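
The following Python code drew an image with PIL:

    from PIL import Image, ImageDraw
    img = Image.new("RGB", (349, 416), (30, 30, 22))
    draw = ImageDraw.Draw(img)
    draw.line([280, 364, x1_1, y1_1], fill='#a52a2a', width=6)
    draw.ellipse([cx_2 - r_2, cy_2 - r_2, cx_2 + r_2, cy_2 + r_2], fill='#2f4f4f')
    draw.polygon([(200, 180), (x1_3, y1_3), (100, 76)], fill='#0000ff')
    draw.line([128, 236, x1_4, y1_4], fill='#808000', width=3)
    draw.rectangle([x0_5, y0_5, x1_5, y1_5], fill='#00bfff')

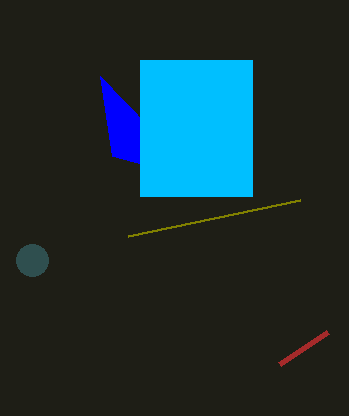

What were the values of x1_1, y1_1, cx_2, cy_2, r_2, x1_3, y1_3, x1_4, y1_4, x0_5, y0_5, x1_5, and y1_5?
x1_1 = 328, y1_1 = 332, cx_2 = 32, cy_2 = 260, r_2 = 16, x1_3 = 112, y1_3 = 156, x1_4 = 300, y1_4 = 200, x0_5 = 140, y0_5 = 60, x1_5 = 252, y1_5 = 196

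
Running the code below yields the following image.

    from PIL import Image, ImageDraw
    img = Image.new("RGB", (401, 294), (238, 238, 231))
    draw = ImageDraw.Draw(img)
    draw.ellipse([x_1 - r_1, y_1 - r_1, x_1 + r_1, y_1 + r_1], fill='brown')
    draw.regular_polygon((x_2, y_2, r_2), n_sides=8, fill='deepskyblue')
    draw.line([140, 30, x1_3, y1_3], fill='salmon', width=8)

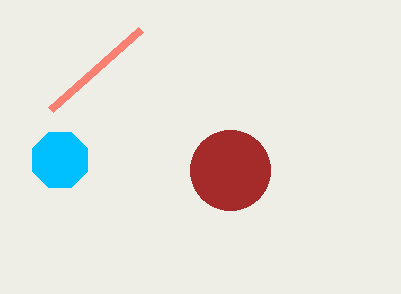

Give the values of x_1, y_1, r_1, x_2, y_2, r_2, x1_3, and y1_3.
x_1 = 230; y_1 = 170; r_1 = 40; x_2 = 60; y_2 = 160; r_2 = 30; x1_3 = 50; y1_3 = 110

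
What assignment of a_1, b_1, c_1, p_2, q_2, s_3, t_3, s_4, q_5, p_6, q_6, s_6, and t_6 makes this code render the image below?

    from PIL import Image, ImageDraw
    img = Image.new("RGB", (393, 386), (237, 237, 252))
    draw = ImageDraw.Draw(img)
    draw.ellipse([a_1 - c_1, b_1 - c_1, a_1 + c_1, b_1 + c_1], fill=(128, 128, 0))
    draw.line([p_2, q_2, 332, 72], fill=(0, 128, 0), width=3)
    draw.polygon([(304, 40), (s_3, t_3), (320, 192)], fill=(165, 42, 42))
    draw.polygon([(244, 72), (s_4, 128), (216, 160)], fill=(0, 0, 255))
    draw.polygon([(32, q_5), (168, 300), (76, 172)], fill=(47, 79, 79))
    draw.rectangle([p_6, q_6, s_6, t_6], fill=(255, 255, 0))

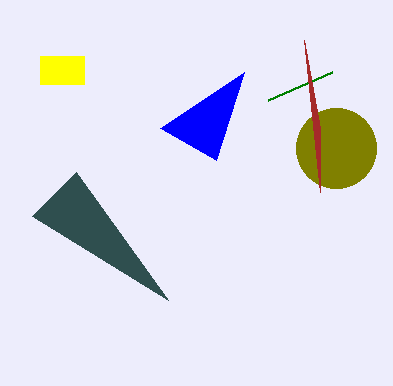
a_1 = 336; b_1 = 148; c_1 = 40; p_2 = 268; q_2 = 100; s_3 = 320; t_3 = 128; s_4 = 160; q_5 = 216; p_6 = 40; q_6 = 56; s_6 = 84; t_6 = 84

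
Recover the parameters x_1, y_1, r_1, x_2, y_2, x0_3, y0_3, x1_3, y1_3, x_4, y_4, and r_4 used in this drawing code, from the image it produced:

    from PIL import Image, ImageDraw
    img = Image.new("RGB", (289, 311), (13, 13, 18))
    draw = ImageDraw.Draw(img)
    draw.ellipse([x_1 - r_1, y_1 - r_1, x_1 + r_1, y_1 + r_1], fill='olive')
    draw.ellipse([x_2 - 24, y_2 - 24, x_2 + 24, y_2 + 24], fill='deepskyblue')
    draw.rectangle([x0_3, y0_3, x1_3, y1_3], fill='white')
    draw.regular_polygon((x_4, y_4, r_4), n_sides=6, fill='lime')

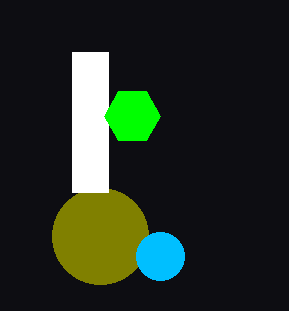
x_1 = 100; y_1 = 236; r_1 = 48; x_2 = 160; y_2 = 256; x0_3 = 72; y0_3 = 52; x1_3 = 108; y1_3 = 192; x_4 = 132; y_4 = 116; r_4 = 28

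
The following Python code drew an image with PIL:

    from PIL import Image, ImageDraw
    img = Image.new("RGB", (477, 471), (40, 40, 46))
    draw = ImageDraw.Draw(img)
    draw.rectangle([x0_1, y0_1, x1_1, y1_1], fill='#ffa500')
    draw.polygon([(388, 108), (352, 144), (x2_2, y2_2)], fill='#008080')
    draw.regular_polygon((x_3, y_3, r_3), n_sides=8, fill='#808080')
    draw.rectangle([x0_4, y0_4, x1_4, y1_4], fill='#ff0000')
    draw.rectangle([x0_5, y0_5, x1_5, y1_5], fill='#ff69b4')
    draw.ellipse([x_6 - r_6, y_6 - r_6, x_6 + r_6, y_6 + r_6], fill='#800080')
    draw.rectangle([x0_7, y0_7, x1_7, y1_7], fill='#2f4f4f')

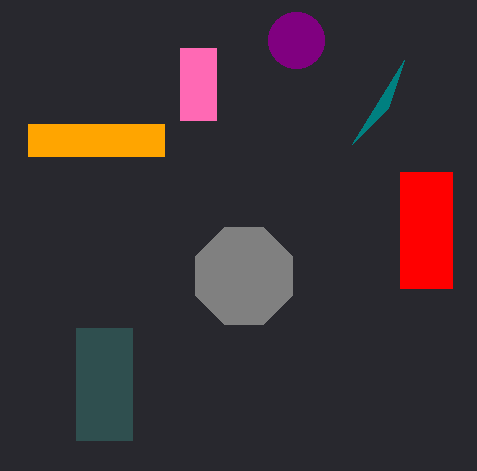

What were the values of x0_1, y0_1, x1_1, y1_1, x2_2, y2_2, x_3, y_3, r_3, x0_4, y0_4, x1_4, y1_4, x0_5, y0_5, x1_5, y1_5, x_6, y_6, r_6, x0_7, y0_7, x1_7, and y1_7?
x0_1 = 28; y0_1 = 124; x1_1 = 164; y1_1 = 156; x2_2 = 404; y2_2 = 60; x_3 = 244; y_3 = 276; r_3 = 52; x0_4 = 400; y0_4 = 172; x1_4 = 452; y1_4 = 288; x0_5 = 180; y0_5 = 48; x1_5 = 216; y1_5 = 120; x_6 = 296; y_6 = 40; r_6 = 28; x0_7 = 76; y0_7 = 328; x1_7 = 132; y1_7 = 440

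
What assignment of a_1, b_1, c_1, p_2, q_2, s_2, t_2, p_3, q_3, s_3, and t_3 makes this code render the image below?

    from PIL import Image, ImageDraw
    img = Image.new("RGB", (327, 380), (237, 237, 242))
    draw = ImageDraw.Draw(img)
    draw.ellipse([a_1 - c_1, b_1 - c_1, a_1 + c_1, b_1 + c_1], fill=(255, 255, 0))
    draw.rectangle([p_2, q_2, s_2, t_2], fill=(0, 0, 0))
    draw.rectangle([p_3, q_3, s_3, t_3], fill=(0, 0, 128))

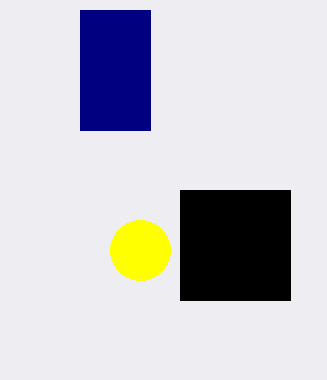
a_1 = 140
b_1 = 250
c_1 = 30
p_2 = 180
q_2 = 190
s_2 = 290
t_2 = 300
p_3 = 80
q_3 = 10
s_3 = 150
t_3 = 130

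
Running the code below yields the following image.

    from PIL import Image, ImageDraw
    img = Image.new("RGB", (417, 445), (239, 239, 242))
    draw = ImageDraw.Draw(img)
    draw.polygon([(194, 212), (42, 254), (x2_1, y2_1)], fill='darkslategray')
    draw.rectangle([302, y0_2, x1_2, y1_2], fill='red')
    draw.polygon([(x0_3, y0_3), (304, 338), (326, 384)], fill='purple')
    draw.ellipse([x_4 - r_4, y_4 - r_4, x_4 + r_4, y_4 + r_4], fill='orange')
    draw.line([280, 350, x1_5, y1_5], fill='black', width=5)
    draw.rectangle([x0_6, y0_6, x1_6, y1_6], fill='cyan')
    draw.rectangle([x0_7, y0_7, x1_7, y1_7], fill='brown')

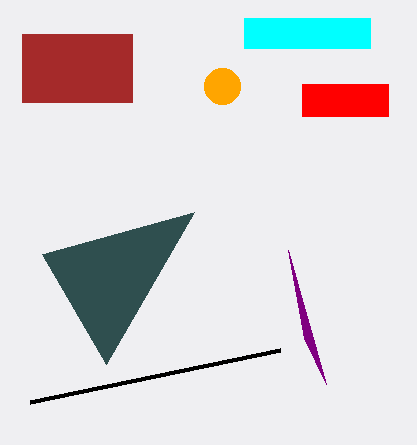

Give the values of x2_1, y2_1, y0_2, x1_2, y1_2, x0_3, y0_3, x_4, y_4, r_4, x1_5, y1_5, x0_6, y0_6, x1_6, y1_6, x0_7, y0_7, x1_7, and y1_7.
x2_1 = 106; y2_1 = 364; y0_2 = 84; x1_2 = 388; y1_2 = 116; x0_3 = 288; y0_3 = 250; x_4 = 222; y_4 = 86; r_4 = 18; x1_5 = 30; y1_5 = 402; x0_6 = 244; y0_6 = 18; x1_6 = 370; y1_6 = 48; x0_7 = 22; y0_7 = 34; x1_7 = 132; y1_7 = 102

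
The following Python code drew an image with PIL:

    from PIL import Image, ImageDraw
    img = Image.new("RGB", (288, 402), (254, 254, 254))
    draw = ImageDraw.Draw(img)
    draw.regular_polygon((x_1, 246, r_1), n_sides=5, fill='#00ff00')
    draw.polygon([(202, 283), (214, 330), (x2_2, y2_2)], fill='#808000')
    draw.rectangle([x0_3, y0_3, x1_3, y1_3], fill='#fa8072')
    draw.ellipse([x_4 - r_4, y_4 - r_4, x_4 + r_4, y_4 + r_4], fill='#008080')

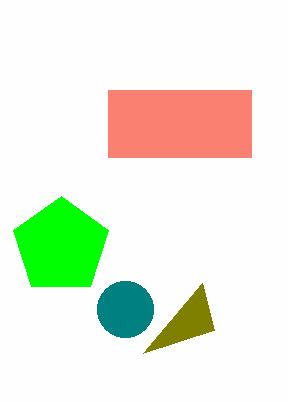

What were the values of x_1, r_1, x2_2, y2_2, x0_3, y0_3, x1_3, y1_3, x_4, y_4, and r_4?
x_1 = 61, r_1 = 50, x2_2 = 143, y2_2 = 353, x0_3 = 108, y0_3 = 90, x1_3 = 251, y1_3 = 157, x_4 = 125, y_4 = 309, r_4 = 28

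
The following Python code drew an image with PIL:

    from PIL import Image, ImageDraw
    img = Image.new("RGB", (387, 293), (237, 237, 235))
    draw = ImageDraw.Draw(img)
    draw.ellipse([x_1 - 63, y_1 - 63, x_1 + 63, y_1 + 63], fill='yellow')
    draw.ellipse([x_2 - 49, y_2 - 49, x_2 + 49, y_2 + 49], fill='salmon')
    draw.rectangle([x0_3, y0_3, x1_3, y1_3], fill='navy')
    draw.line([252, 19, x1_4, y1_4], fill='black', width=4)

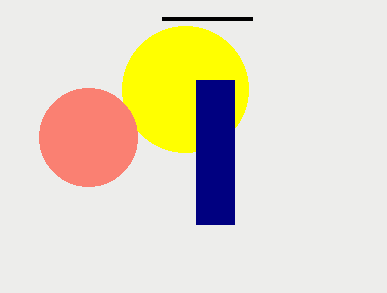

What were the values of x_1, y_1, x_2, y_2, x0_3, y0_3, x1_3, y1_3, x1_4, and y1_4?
x_1 = 185
y_1 = 89
x_2 = 88
y_2 = 137
x0_3 = 196
y0_3 = 80
x1_3 = 234
y1_3 = 224
x1_4 = 162
y1_4 = 19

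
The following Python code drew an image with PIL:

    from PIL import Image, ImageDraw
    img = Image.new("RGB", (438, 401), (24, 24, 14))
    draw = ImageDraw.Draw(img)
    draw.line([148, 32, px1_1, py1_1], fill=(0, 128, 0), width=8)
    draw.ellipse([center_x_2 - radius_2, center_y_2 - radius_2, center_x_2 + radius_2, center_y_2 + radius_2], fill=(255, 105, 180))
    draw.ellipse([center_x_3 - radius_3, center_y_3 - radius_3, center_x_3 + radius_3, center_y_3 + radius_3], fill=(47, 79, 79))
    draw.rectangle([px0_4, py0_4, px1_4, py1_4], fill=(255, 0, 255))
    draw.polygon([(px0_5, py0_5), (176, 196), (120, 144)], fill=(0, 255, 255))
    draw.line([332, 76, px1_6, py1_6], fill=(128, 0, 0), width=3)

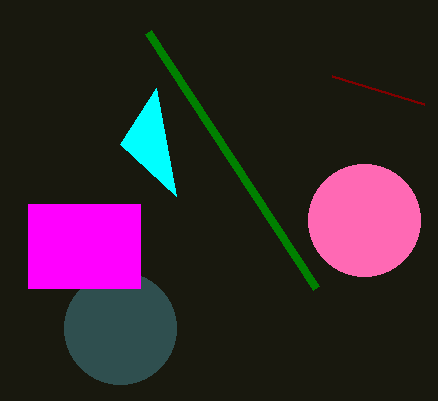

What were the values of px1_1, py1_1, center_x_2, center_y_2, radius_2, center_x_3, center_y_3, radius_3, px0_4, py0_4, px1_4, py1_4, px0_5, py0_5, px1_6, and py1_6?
px1_1 = 316, py1_1 = 288, center_x_2 = 364, center_y_2 = 220, radius_2 = 56, center_x_3 = 120, center_y_3 = 328, radius_3 = 56, px0_4 = 28, py0_4 = 204, px1_4 = 140, py1_4 = 288, px0_5 = 156, py0_5 = 88, px1_6 = 424, py1_6 = 104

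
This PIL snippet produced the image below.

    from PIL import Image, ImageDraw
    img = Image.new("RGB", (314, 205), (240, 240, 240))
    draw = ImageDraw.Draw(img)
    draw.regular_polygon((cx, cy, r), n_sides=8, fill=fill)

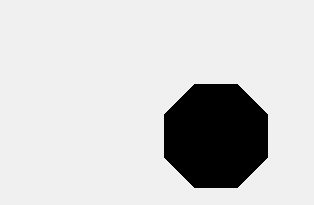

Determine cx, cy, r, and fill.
cx = 216; cy = 136; r = 56; fill = 'black'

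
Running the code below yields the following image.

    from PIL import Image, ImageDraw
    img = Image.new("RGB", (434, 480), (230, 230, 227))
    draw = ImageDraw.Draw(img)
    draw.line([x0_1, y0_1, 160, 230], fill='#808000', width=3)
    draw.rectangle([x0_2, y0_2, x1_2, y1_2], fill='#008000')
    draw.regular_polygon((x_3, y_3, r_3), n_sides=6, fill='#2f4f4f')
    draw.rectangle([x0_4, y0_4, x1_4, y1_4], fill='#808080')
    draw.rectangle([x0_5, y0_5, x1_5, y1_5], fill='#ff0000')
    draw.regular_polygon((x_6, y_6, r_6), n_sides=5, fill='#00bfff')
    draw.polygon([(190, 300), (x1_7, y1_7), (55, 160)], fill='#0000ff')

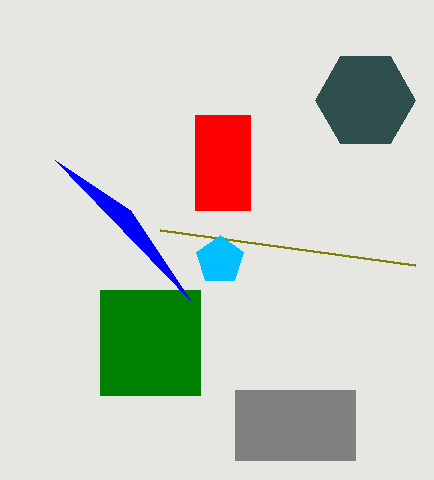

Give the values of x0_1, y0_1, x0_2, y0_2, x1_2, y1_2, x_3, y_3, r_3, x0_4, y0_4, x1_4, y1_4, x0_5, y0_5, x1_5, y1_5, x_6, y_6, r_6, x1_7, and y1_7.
x0_1 = 415
y0_1 = 265
x0_2 = 100
y0_2 = 290
x1_2 = 200
y1_2 = 395
x_3 = 365
y_3 = 100
r_3 = 50
x0_4 = 235
y0_4 = 390
x1_4 = 355
y1_4 = 460
x0_5 = 195
y0_5 = 115
x1_5 = 250
y1_5 = 210
x_6 = 220
y_6 = 260
r_6 = 25
x1_7 = 130
y1_7 = 210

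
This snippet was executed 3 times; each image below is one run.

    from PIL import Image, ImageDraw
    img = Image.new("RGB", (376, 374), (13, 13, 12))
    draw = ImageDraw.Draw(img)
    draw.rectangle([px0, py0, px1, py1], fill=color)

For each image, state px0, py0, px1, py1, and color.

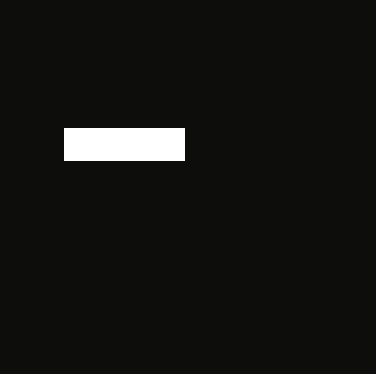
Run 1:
px0 = 64, py0 = 128, px1 = 184, py1 = 160, color = 'white'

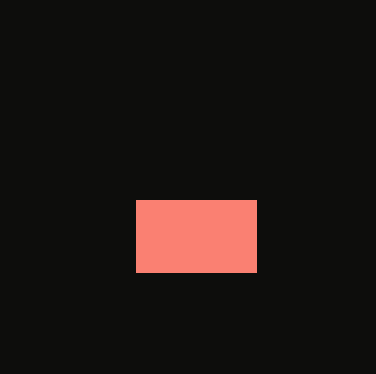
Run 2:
px0 = 136
py0 = 200
px1 = 256
py1 = 272
color = 'salmon'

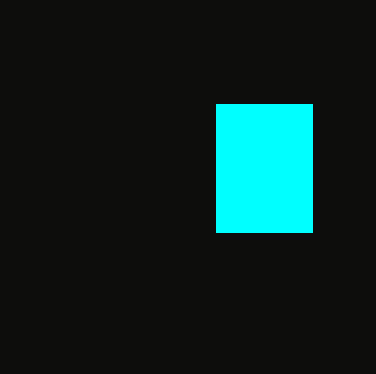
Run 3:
px0 = 216; py0 = 104; px1 = 312; py1 = 232; color = 'cyan'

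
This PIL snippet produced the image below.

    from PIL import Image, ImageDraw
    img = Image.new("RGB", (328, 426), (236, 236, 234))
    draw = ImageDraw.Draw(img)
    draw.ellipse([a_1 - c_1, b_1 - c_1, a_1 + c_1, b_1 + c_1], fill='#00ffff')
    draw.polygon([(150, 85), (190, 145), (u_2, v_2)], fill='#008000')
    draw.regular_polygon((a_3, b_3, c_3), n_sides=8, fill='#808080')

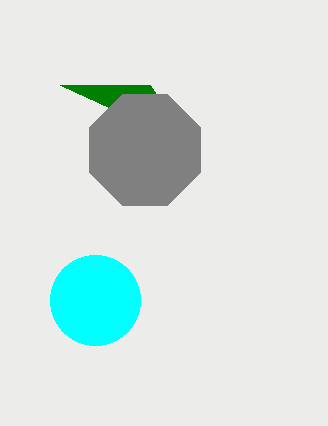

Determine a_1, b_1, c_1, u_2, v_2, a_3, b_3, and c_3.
a_1 = 95
b_1 = 300
c_1 = 45
u_2 = 60
v_2 = 85
a_3 = 145
b_3 = 150
c_3 = 60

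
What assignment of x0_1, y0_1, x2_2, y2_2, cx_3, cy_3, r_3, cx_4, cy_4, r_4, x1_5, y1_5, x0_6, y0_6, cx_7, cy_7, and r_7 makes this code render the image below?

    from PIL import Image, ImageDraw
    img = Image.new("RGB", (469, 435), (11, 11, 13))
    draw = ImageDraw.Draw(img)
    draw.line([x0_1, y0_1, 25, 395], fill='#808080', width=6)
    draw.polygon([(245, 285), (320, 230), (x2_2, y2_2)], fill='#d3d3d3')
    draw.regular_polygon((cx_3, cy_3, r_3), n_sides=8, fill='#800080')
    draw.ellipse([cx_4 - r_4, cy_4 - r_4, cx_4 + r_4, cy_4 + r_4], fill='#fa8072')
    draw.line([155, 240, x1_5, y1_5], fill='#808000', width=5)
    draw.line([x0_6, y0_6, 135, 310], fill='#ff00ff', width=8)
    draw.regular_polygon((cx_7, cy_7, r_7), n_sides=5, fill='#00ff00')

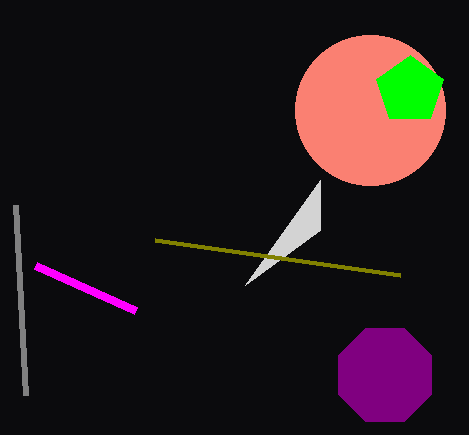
x0_1 = 15, y0_1 = 205, x2_2 = 320, y2_2 = 180, cx_3 = 385, cy_3 = 375, r_3 = 50, cx_4 = 370, cy_4 = 110, r_4 = 75, x1_5 = 400, y1_5 = 275, x0_6 = 35, y0_6 = 265, cx_7 = 410, cy_7 = 90, r_7 = 35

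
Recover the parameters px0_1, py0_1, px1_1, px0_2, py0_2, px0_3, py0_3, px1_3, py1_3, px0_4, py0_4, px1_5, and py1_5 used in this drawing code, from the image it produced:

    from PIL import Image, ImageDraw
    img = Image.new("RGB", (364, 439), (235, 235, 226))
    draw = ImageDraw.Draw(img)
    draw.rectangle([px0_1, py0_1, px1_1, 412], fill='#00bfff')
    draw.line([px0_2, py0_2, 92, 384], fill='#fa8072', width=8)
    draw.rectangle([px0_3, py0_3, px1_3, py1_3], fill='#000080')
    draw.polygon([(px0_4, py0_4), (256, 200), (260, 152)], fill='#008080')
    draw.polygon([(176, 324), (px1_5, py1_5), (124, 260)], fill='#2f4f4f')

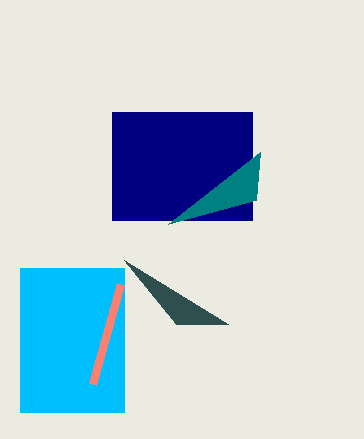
px0_1 = 20; py0_1 = 268; px1_1 = 124; px0_2 = 120; py0_2 = 284; px0_3 = 112; py0_3 = 112; px1_3 = 252; py1_3 = 220; px0_4 = 168; py0_4 = 224; px1_5 = 228; py1_5 = 324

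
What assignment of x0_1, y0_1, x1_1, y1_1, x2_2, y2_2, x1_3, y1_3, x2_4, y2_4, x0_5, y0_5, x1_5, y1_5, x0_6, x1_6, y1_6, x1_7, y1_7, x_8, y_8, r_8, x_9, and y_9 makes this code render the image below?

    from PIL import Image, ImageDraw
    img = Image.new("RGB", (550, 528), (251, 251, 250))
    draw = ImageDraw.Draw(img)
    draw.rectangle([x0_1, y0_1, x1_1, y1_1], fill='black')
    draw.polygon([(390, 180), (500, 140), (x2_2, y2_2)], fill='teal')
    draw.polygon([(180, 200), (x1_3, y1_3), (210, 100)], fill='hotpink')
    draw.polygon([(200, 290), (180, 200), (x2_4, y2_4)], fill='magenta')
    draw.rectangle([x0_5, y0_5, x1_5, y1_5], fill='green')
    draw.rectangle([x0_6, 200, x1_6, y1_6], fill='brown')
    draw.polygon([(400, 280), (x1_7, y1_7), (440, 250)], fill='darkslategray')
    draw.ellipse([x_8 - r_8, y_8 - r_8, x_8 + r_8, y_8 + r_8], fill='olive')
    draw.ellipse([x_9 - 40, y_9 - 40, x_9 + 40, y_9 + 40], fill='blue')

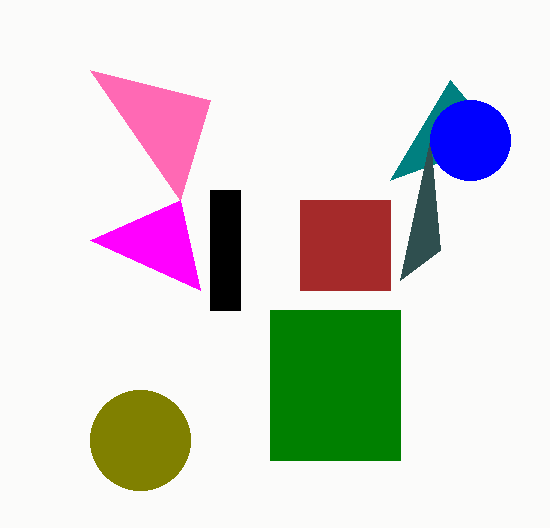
x0_1 = 210; y0_1 = 190; x1_1 = 240; y1_1 = 310; x2_2 = 450; y2_2 = 80; x1_3 = 90; y1_3 = 70; x2_4 = 90; y2_4 = 240; x0_5 = 270; y0_5 = 310; x1_5 = 400; y1_5 = 460; x0_6 = 300; x1_6 = 390; y1_6 = 290; x1_7 = 430; y1_7 = 140; x_8 = 140; y_8 = 440; r_8 = 50; x_9 = 470; y_9 = 140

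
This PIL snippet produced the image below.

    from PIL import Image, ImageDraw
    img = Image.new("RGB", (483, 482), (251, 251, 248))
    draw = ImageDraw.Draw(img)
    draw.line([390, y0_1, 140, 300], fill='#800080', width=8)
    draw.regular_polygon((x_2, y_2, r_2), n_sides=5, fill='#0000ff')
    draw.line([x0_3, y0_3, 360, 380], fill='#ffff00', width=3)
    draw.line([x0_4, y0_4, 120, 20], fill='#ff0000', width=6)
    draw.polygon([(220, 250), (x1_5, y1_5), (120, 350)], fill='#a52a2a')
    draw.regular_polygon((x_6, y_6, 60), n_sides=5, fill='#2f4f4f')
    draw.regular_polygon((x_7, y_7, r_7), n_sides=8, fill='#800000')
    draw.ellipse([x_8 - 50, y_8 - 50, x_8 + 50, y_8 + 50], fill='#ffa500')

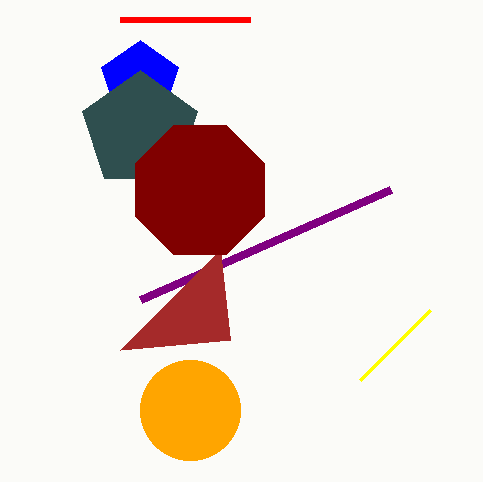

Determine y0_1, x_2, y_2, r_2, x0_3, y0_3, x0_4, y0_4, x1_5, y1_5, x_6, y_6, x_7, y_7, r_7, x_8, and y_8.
y0_1 = 190
x_2 = 140
y_2 = 80
r_2 = 40
x0_3 = 430
y0_3 = 310
x0_4 = 250
y0_4 = 20
x1_5 = 230
y1_5 = 340
x_6 = 140
y_6 = 130
x_7 = 200
y_7 = 190
r_7 = 70
x_8 = 190
y_8 = 410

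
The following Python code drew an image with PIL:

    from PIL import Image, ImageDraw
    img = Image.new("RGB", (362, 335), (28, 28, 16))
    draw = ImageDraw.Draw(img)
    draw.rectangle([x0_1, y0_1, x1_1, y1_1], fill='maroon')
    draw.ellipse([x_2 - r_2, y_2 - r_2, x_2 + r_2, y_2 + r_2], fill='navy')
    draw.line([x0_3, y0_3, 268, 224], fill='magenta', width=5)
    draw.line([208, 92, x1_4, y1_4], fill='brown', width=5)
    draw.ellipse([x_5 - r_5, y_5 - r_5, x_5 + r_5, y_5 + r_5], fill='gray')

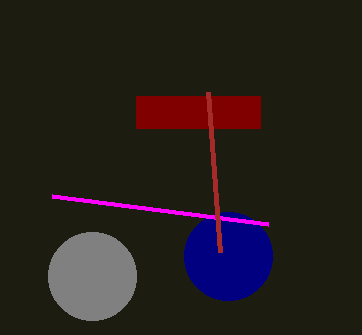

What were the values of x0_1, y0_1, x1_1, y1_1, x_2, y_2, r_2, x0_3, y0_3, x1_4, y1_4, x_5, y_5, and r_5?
x0_1 = 136, y0_1 = 96, x1_1 = 260, y1_1 = 128, x_2 = 228, y_2 = 256, r_2 = 44, x0_3 = 52, y0_3 = 196, x1_4 = 220, y1_4 = 252, x_5 = 92, y_5 = 276, r_5 = 44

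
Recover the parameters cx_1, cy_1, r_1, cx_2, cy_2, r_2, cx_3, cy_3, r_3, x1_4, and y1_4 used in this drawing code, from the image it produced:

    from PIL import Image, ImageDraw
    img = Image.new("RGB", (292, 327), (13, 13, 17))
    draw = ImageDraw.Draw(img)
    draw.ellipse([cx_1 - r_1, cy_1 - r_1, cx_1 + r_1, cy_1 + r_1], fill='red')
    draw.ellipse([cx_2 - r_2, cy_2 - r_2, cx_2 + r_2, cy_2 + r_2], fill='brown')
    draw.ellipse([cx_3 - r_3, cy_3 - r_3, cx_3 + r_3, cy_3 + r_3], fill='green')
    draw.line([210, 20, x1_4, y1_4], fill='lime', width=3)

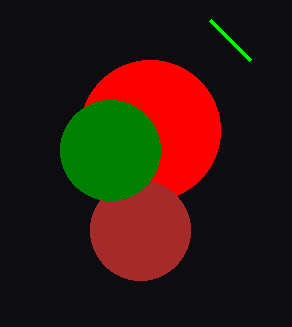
cx_1 = 150, cy_1 = 130, r_1 = 70, cx_2 = 140, cy_2 = 230, r_2 = 50, cx_3 = 110, cy_3 = 150, r_3 = 50, x1_4 = 250, y1_4 = 60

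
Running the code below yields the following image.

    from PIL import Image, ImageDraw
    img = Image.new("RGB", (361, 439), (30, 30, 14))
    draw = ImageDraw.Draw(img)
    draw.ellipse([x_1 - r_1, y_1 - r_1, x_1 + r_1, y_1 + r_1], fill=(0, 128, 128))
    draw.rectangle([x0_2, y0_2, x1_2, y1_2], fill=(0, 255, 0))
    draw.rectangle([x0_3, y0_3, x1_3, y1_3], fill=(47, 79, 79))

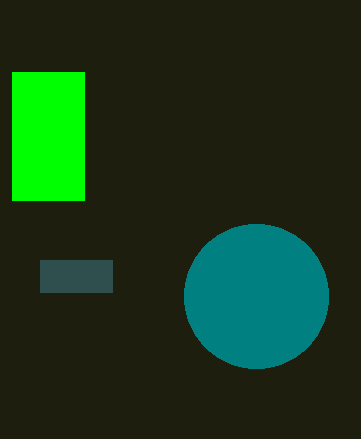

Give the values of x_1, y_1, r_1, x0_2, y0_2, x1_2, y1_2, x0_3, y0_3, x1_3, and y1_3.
x_1 = 256, y_1 = 296, r_1 = 72, x0_2 = 12, y0_2 = 72, x1_2 = 84, y1_2 = 200, x0_3 = 40, y0_3 = 260, x1_3 = 112, y1_3 = 292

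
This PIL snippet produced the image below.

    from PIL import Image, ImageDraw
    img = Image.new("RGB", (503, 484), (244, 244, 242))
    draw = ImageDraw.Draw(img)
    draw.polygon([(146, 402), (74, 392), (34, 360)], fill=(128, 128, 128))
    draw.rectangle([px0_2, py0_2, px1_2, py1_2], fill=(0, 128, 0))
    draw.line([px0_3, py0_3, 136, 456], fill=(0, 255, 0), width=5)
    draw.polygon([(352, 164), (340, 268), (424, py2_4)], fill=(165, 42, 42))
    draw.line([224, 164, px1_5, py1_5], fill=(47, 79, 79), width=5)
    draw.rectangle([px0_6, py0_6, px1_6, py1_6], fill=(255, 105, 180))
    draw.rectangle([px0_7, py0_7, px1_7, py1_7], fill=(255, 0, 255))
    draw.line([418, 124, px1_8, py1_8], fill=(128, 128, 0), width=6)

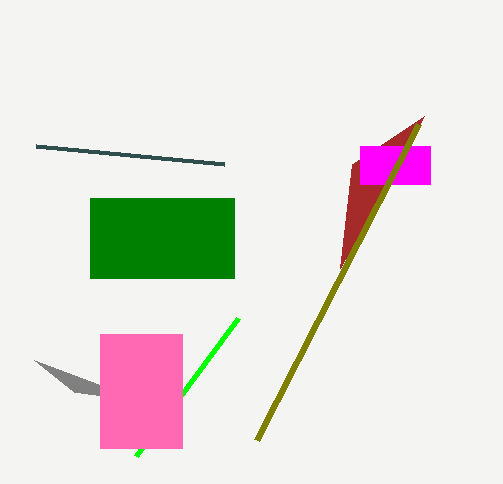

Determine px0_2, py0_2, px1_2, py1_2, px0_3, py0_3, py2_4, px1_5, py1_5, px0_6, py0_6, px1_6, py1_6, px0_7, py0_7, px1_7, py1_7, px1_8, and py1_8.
px0_2 = 90
py0_2 = 198
px1_2 = 234
py1_2 = 278
px0_3 = 238
py0_3 = 318
py2_4 = 116
px1_5 = 36
py1_5 = 146
px0_6 = 100
py0_6 = 334
px1_6 = 182
py1_6 = 448
px0_7 = 360
py0_7 = 146
px1_7 = 430
py1_7 = 184
px1_8 = 256
py1_8 = 440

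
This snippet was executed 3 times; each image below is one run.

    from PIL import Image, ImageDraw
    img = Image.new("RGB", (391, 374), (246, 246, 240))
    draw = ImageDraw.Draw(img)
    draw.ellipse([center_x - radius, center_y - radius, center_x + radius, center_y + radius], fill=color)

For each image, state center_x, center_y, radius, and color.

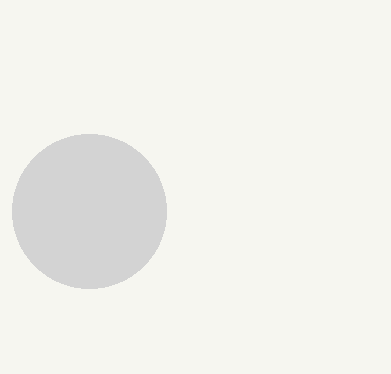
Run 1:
center_x = 89
center_y = 211
radius = 77
color = 'lightgray'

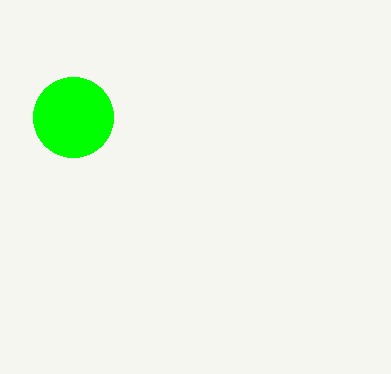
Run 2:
center_x = 73, center_y = 117, radius = 40, color = 'lime'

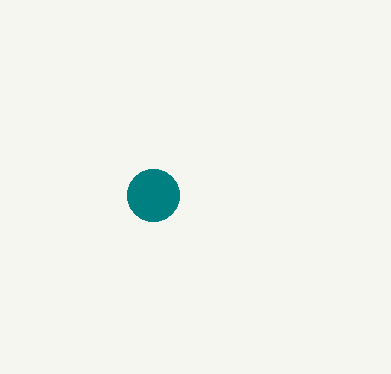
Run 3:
center_x = 153, center_y = 195, radius = 26, color = 'teal'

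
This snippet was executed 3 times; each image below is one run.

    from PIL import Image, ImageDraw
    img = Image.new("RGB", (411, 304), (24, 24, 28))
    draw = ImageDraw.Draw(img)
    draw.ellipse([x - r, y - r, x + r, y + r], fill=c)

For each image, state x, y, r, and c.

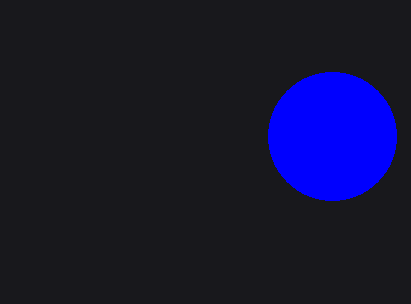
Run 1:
x = 332
y = 136
r = 64
c = 'blue'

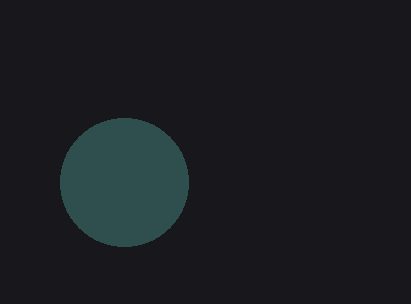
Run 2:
x = 124
y = 182
r = 64
c = 'darkslategray'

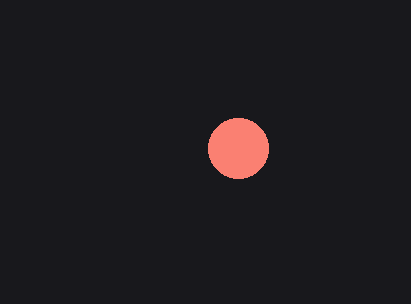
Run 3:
x = 238, y = 148, r = 30, c = 'salmon'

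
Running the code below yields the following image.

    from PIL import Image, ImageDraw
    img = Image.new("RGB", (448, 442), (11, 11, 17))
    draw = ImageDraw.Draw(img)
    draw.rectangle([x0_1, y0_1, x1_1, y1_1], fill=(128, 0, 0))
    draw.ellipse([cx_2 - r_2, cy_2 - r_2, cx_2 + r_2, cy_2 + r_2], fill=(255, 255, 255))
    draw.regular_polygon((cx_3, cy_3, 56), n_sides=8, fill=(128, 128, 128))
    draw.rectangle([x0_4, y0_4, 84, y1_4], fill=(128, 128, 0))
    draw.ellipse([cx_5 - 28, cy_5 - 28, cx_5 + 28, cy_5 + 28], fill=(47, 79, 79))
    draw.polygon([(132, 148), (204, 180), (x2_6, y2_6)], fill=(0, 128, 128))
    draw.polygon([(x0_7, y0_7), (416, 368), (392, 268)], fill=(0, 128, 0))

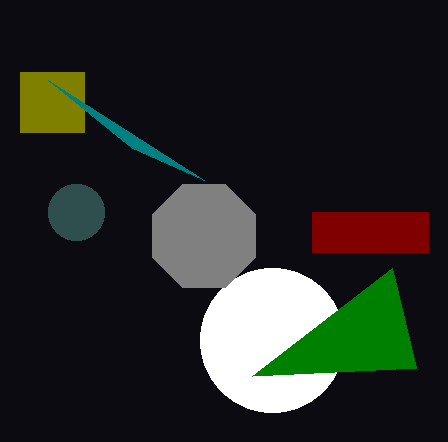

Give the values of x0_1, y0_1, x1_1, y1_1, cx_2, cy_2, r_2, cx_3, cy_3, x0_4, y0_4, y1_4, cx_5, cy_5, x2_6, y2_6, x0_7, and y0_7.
x0_1 = 312, y0_1 = 212, x1_1 = 428, y1_1 = 252, cx_2 = 272, cy_2 = 340, r_2 = 72, cx_3 = 204, cy_3 = 236, x0_4 = 20, y0_4 = 72, y1_4 = 132, cx_5 = 76, cy_5 = 212, x2_6 = 48, y2_6 = 80, x0_7 = 252, y0_7 = 376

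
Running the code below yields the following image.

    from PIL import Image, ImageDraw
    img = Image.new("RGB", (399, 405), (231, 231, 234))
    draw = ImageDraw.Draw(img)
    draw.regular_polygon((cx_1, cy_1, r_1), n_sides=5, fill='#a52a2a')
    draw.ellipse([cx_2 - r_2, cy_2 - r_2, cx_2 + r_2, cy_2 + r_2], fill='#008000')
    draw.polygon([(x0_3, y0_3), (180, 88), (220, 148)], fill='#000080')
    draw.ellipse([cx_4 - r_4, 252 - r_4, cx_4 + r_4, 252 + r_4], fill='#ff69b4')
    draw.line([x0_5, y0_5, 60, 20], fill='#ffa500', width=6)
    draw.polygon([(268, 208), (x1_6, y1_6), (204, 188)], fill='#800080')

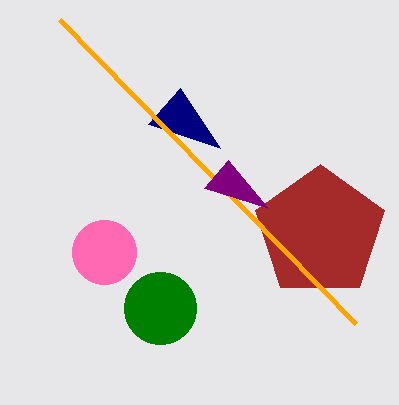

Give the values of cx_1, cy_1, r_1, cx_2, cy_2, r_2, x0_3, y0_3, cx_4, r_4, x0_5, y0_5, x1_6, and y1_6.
cx_1 = 320
cy_1 = 232
r_1 = 68
cx_2 = 160
cy_2 = 308
r_2 = 36
x0_3 = 148
y0_3 = 124
cx_4 = 104
r_4 = 32
x0_5 = 356
y0_5 = 324
x1_6 = 228
y1_6 = 160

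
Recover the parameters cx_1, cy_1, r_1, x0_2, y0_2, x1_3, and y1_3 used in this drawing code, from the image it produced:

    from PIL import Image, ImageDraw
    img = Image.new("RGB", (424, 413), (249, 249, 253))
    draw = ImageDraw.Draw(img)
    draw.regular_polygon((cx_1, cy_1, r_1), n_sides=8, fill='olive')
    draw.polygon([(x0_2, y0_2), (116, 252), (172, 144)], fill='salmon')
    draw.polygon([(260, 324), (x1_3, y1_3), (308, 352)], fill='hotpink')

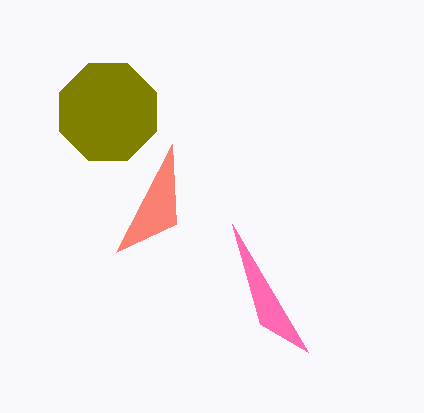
cx_1 = 108, cy_1 = 112, r_1 = 52, x0_2 = 176, y0_2 = 224, x1_3 = 232, y1_3 = 224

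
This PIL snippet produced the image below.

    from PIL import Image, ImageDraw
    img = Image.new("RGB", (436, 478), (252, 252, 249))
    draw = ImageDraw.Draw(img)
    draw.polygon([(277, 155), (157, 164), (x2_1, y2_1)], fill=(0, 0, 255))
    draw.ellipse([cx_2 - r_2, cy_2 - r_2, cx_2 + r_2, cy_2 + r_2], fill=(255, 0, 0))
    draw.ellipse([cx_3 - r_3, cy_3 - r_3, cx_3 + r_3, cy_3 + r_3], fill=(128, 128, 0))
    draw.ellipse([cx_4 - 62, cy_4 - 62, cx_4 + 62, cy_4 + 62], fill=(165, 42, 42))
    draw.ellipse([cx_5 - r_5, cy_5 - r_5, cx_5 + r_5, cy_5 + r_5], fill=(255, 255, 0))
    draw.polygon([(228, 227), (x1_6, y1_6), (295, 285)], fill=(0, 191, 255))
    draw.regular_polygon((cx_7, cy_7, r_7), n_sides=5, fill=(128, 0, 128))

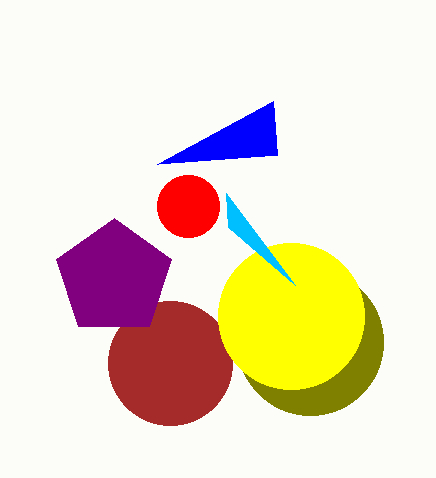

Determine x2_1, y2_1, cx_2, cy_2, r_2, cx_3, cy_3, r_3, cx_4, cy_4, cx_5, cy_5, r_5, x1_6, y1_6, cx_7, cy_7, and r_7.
x2_1 = 273, y2_1 = 101, cx_2 = 188, cy_2 = 206, r_2 = 31, cx_3 = 310, cy_3 = 342, r_3 = 73, cx_4 = 170, cy_4 = 363, cx_5 = 291, cy_5 = 316, r_5 = 73, x1_6 = 226, y1_6 = 193, cx_7 = 114, cy_7 = 278, r_7 = 60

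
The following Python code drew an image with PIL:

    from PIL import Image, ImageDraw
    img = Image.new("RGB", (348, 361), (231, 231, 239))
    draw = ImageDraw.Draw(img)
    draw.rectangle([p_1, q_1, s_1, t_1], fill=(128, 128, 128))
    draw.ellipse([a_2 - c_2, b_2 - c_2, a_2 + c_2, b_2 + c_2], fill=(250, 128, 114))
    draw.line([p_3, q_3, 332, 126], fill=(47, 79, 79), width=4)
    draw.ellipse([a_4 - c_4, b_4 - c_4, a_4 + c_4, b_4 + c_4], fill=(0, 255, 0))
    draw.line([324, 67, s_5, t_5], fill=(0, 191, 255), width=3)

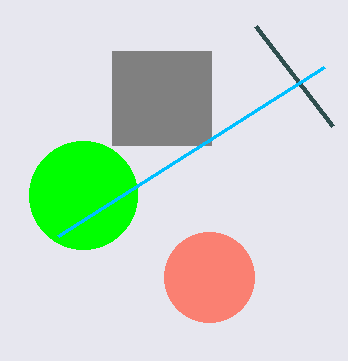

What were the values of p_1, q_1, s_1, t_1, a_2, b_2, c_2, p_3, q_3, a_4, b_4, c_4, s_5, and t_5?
p_1 = 112
q_1 = 51
s_1 = 211
t_1 = 145
a_2 = 209
b_2 = 277
c_2 = 45
p_3 = 255
q_3 = 26
a_4 = 83
b_4 = 195
c_4 = 54
s_5 = 58
t_5 = 236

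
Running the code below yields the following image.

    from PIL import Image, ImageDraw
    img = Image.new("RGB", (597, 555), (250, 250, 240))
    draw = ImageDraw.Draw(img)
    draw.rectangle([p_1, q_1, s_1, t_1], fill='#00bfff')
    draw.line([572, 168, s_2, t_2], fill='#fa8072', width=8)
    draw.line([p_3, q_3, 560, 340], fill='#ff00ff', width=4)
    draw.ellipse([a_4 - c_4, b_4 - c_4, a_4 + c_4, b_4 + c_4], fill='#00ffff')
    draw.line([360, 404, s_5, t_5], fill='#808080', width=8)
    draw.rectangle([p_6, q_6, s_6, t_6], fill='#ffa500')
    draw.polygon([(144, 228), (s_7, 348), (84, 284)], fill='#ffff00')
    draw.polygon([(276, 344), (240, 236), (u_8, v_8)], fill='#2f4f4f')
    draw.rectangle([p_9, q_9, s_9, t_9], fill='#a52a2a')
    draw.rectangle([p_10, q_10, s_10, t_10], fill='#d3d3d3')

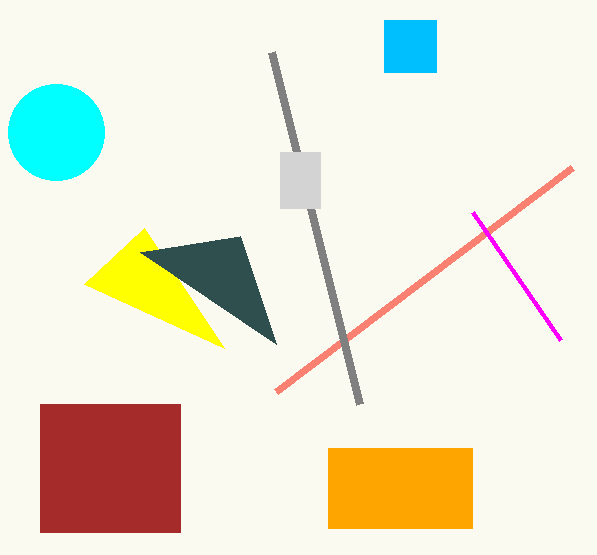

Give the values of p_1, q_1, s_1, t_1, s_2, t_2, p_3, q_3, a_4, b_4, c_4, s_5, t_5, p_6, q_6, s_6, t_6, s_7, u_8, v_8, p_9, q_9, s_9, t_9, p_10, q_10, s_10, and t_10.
p_1 = 384
q_1 = 20
s_1 = 436
t_1 = 72
s_2 = 276
t_2 = 392
p_3 = 472
q_3 = 212
a_4 = 56
b_4 = 132
c_4 = 48
s_5 = 272
t_5 = 52
p_6 = 328
q_6 = 448
s_6 = 472
t_6 = 528
s_7 = 224
u_8 = 140
v_8 = 252
p_9 = 40
q_9 = 404
s_9 = 180
t_9 = 532
p_10 = 280
q_10 = 152
s_10 = 320
t_10 = 208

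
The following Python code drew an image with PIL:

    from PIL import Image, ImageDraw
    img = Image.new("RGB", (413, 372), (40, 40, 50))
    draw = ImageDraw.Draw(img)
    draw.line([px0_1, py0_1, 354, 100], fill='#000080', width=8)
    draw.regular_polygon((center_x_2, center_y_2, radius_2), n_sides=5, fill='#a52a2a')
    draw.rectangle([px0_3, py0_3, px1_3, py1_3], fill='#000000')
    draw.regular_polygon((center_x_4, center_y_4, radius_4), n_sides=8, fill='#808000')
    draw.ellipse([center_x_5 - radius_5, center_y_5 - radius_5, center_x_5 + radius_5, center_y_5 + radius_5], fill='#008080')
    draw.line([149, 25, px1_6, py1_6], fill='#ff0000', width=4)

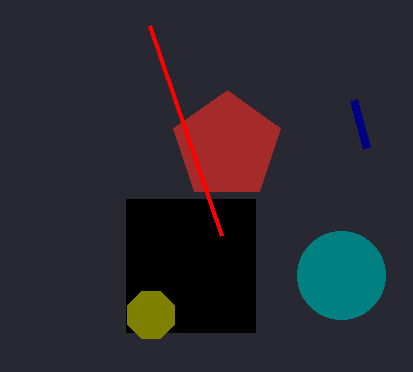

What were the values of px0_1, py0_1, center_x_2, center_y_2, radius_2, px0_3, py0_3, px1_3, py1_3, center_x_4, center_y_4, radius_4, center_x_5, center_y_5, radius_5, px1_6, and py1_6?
px0_1 = 367; py0_1 = 148; center_x_2 = 227; center_y_2 = 146; radius_2 = 56; px0_3 = 126; py0_3 = 199; px1_3 = 255; py1_3 = 332; center_x_4 = 151; center_y_4 = 315; radius_4 = 25; center_x_5 = 341; center_y_5 = 275; radius_5 = 44; px1_6 = 221; py1_6 = 235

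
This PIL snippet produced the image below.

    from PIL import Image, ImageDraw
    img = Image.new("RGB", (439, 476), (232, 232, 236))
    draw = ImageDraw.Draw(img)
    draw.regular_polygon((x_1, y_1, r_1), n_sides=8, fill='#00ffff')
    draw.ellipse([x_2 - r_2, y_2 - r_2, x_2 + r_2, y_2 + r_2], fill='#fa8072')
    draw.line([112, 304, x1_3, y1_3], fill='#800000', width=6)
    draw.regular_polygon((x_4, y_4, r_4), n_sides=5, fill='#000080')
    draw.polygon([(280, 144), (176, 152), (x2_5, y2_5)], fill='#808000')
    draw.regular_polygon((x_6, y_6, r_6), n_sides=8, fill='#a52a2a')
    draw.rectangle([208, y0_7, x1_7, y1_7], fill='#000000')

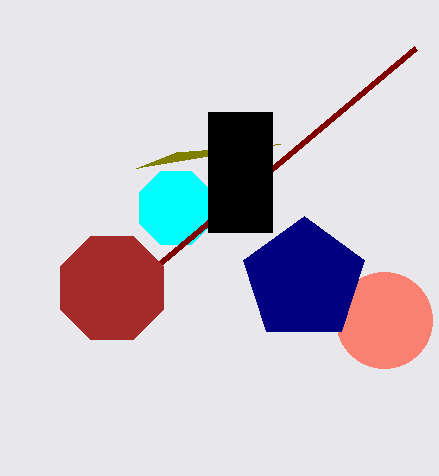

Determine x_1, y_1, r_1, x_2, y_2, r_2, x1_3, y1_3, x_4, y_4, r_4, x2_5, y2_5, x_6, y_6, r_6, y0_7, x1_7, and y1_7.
x_1 = 176, y_1 = 208, r_1 = 40, x_2 = 384, y_2 = 320, r_2 = 48, x1_3 = 416, y1_3 = 48, x_4 = 304, y_4 = 280, r_4 = 64, x2_5 = 136, y2_5 = 168, x_6 = 112, y_6 = 288, r_6 = 56, y0_7 = 112, x1_7 = 272, y1_7 = 232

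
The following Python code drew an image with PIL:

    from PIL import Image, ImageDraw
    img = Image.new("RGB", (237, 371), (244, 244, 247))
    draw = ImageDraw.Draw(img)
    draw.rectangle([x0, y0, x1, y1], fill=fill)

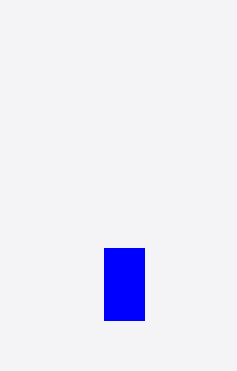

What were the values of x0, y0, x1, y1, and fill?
x0 = 104, y0 = 248, x1 = 144, y1 = 320, fill = 'blue'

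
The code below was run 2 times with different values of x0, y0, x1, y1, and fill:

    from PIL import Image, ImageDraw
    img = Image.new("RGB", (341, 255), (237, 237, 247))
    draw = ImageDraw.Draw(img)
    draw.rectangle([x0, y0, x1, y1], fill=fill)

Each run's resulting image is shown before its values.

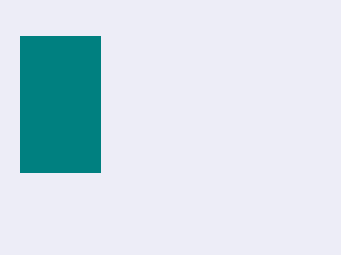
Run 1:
x0 = 20
y0 = 36
x1 = 100
y1 = 172
fill = 'teal'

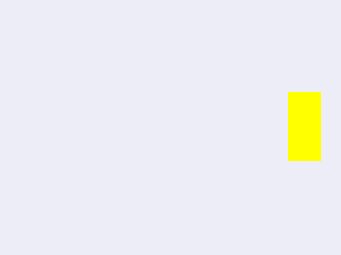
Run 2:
x0 = 288
y0 = 92
x1 = 320
y1 = 160
fill = 'yellow'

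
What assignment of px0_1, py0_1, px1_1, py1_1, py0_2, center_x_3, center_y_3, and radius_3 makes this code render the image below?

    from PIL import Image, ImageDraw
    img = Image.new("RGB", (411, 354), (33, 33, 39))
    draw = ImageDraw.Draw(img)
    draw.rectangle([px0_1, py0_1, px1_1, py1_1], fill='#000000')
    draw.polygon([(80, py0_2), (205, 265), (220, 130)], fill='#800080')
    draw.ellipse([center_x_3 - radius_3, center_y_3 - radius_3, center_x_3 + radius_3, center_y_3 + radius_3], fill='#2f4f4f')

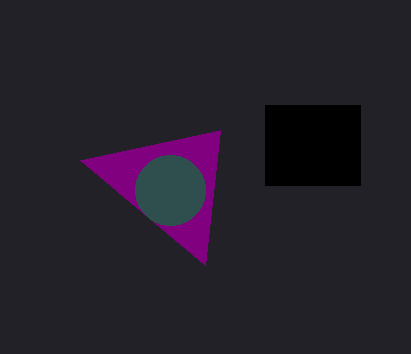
px0_1 = 265, py0_1 = 105, px1_1 = 360, py1_1 = 185, py0_2 = 160, center_x_3 = 170, center_y_3 = 190, radius_3 = 35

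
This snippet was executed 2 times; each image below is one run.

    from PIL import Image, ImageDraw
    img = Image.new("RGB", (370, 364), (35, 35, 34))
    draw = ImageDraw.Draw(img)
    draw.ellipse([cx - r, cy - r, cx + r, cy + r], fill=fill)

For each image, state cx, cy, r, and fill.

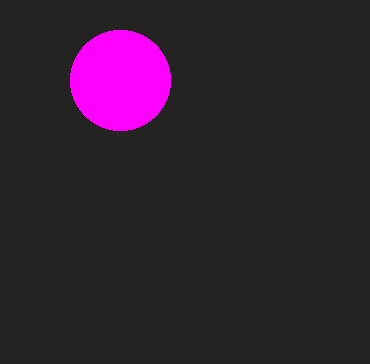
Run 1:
cx = 120, cy = 80, r = 50, fill = 'magenta'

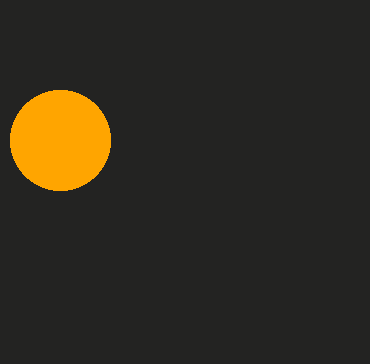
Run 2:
cx = 60
cy = 140
r = 50
fill = 'orange'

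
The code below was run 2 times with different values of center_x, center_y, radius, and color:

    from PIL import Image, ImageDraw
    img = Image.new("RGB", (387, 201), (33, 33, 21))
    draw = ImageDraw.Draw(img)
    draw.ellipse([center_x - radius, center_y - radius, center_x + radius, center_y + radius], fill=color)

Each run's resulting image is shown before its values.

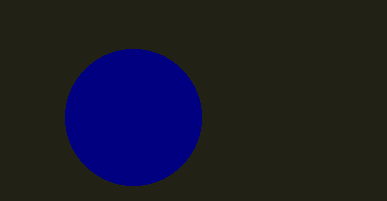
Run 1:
center_x = 133; center_y = 117; radius = 68; color = 'navy'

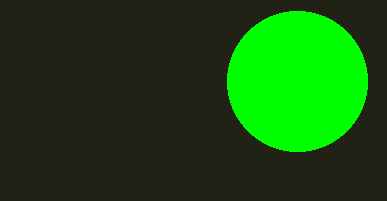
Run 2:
center_x = 297; center_y = 81; radius = 70; color = 'lime'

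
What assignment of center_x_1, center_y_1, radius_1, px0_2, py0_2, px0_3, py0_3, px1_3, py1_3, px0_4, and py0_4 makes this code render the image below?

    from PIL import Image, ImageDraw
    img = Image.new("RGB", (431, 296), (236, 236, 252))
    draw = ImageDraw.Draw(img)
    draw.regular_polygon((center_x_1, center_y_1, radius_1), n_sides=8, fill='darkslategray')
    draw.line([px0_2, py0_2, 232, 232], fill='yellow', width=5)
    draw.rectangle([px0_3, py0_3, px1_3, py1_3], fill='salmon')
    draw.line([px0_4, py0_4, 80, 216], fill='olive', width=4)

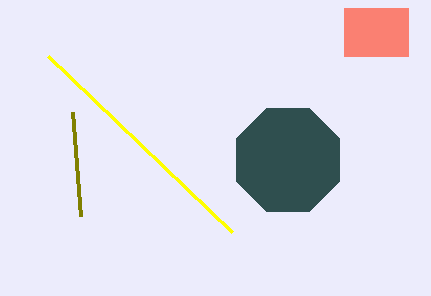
center_x_1 = 288, center_y_1 = 160, radius_1 = 56, px0_2 = 48, py0_2 = 56, px0_3 = 344, py0_3 = 8, px1_3 = 408, py1_3 = 56, px0_4 = 72, py0_4 = 112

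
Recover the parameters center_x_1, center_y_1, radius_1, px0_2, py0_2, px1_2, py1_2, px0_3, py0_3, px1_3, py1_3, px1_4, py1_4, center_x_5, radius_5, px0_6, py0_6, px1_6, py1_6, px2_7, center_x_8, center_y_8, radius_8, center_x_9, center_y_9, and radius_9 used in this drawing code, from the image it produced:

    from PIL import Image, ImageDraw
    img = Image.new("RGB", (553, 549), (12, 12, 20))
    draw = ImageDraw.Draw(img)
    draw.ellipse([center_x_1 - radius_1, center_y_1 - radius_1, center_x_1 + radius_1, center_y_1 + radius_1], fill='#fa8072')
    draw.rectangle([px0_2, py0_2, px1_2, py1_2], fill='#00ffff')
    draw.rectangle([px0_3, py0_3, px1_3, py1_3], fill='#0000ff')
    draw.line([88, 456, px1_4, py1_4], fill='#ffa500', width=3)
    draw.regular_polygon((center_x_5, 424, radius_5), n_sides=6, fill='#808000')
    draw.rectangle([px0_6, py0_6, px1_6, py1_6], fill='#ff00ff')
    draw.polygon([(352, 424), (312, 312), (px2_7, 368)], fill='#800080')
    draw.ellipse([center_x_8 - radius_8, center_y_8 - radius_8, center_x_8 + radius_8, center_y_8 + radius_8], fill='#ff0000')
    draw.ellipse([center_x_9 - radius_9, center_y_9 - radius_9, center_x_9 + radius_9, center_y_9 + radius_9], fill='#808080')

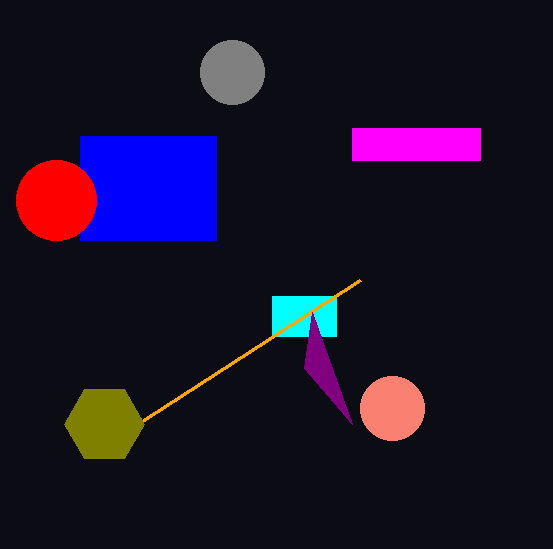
center_x_1 = 392; center_y_1 = 408; radius_1 = 32; px0_2 = 272; py0_2 = 296; px1_2 = 336; py1_2 = 336; px0_3 = 80; py0_3 = 136; px1_3 = 216; py1_3 = 240; px1_4 = 360; py1_4 = 280; center_x_5 = 104; radius_5 = 40; px0_6 = 352; py0_6 = 128; px1_6 = 480; py1_6 = 160; px2_7 = 304; center_x_8 = 56; center_y_8 = 200; radius_8 = 40; center_x_9 = 232; center_y_9 = 72; radius_9 = 32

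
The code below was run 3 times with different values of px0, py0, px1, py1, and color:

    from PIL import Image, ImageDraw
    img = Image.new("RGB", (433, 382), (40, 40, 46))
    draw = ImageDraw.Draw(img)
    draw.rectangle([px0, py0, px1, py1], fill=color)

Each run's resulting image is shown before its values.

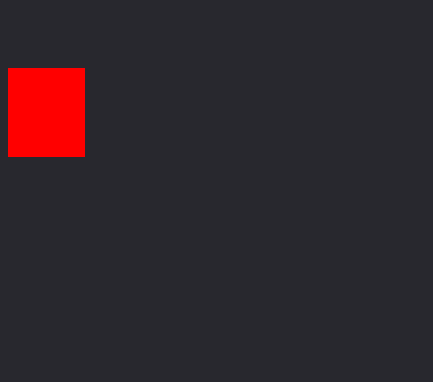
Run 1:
px0 = 8, py0 = 68, px1 = 84, py1 = 156, color = 'red'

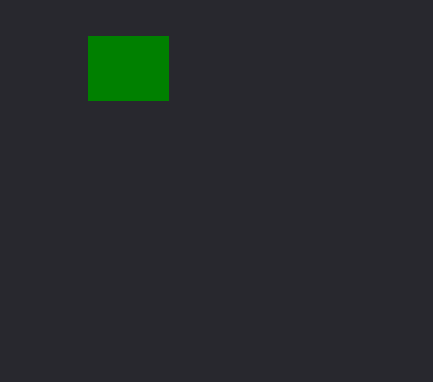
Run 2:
px0 = 88, py0 = 36, px1 = 168, py1 = 100, color = 'green'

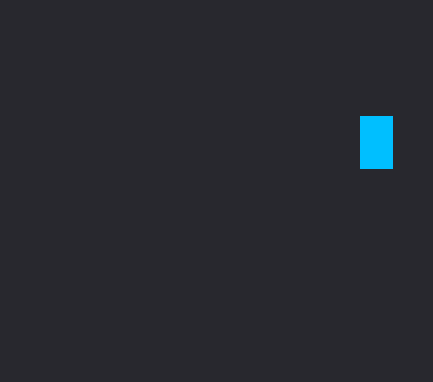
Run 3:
px0 = 360
py0 = 116
px1 = 392
py1 = 168
color = 'deepskyblue'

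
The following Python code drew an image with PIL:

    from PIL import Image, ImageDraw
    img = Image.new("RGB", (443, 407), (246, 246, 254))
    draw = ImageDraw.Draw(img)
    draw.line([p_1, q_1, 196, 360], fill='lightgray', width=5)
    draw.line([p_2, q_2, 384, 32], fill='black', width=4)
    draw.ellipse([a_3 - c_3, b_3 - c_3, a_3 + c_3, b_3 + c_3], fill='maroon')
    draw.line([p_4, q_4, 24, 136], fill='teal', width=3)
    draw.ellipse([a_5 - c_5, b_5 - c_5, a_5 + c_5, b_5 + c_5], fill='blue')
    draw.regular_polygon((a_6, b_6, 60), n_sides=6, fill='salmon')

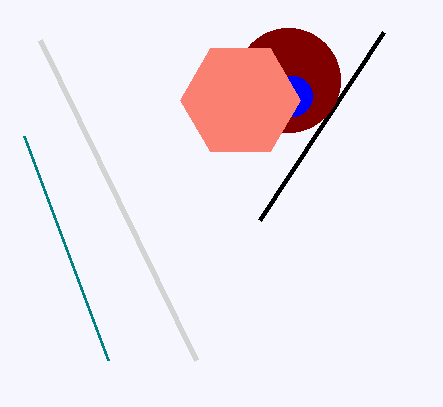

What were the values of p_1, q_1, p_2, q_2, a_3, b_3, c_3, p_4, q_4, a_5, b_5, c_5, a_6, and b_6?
p_1 = 40; q_1 = 40; p_2 = 260; q_2 = 220; a_3 = 288; b_3 = 80; c_3 = 52; p_4 = 108; q_4 = 360; a_5 = 292; b_5 = 96; c_5 = 20; a_6 = 240; b_6 = 100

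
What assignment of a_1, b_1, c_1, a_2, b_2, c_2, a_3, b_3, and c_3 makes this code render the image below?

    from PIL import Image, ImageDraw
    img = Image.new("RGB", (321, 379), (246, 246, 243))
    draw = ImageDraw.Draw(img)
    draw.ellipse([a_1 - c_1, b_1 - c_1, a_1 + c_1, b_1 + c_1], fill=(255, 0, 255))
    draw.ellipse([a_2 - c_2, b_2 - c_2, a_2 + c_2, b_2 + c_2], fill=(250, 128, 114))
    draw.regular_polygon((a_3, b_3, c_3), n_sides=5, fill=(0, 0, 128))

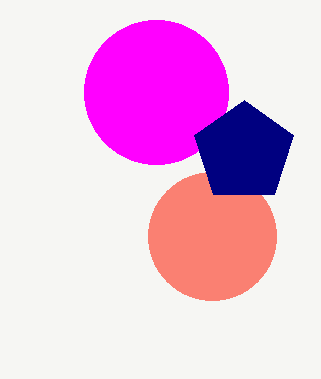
a_1 = 156, b_1 = 92, c_1 = 72, a_2 = 212, b_2 = 236, c_2 = 64, a_3 = 244, b_3 = 152, c_3 = 52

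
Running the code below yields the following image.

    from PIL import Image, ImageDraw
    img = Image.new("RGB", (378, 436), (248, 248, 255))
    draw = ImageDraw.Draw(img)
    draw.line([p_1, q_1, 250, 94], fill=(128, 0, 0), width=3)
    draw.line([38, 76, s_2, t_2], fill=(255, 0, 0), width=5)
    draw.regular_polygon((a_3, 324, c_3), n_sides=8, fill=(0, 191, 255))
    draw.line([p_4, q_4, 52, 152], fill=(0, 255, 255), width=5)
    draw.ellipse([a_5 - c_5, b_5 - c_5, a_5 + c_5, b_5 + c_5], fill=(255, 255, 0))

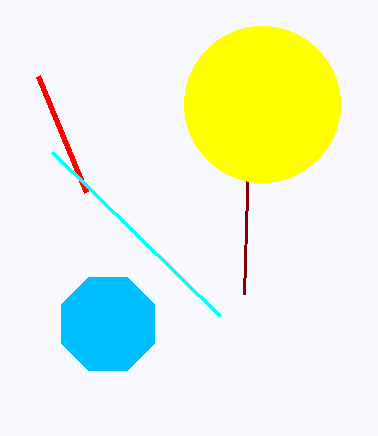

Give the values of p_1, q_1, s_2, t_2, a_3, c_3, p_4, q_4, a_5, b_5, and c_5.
p_1 = 244; q_1 = 294; s_2 = 86; t_2 = 192; a_3 = 108; c_3 = 50; p_4 = 220; q_4 = 316; a_5 = 262; b_5 = 104; c_5 = 78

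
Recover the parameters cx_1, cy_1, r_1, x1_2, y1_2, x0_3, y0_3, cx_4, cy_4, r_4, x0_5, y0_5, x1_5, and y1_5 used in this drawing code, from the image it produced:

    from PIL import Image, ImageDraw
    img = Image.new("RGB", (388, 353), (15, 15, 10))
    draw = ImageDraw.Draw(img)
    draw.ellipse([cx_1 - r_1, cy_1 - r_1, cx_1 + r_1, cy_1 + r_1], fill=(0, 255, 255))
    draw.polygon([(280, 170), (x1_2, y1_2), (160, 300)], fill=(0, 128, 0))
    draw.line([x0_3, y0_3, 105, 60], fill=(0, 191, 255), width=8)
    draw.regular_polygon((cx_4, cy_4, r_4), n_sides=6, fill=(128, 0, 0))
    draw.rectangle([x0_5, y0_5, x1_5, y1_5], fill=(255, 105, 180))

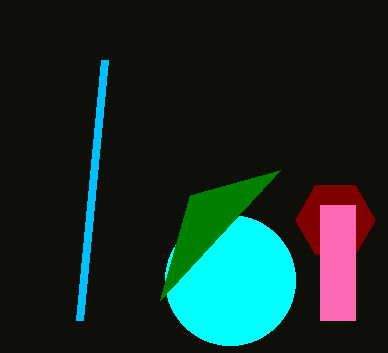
cx_1 = 230; cy_1 = 280; r_1 = 65; x1_2 = 190; y1_2 = 195; x0_3 = 80; y0_3 = 320; cx_4 = 335; cy_4 = 220; r_4 = 40; x0_5 = 320; y0_5 = 205; x1_5 = 355; y1_5 = 320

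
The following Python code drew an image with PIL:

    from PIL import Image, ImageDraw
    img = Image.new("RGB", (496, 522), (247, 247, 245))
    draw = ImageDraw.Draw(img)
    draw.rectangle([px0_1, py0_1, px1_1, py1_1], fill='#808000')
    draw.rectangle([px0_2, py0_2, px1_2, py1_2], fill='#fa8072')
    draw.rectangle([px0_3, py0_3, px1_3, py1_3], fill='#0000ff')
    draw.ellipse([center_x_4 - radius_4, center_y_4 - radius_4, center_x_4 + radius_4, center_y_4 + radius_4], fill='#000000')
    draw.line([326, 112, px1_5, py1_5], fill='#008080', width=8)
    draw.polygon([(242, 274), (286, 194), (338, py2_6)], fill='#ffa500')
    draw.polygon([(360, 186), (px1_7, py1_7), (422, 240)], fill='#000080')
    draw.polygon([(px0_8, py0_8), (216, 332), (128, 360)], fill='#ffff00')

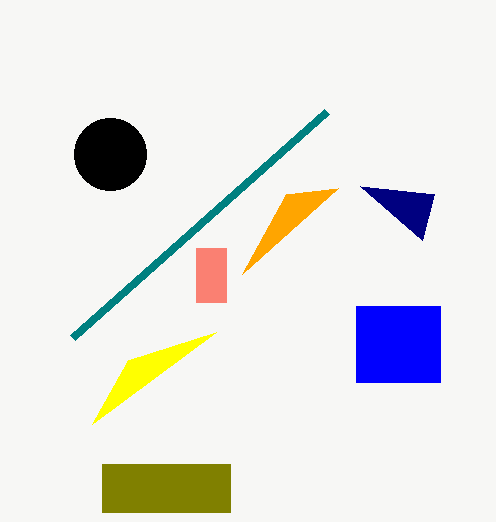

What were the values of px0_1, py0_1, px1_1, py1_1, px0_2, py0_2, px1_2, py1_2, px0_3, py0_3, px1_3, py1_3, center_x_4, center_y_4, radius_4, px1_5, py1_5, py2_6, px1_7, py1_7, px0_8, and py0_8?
px0_1 = 102, py0_1 = 464, px1_1 = 230, py1_1 = 512, px0_2 = 196, py0_2 = 248, px1_2 = 226, py1_2 = 302, px0_3 = 356, py0_3 = 306, px1_3 = 440, py1_3 = 382, center_x_4 = 110, center_y_4 = 154, radius_4 = 36, px1_5 = 72, py1_5 = 338, py2_6 = 188, px1_7 = 434, py1_7 = 194, px0_8 = 92, py0_8 = 424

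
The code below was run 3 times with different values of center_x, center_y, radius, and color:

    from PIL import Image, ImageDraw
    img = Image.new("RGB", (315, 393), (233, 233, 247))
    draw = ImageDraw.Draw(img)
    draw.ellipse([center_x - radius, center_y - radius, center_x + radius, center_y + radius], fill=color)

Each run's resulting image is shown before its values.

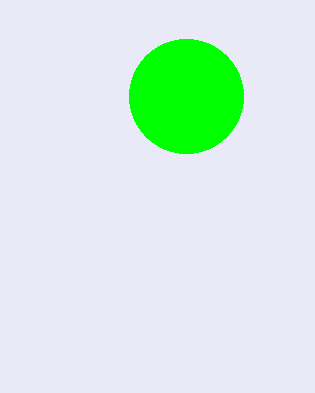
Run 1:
center_x = 186; center_y = 96; radius = 57; color = 'lime'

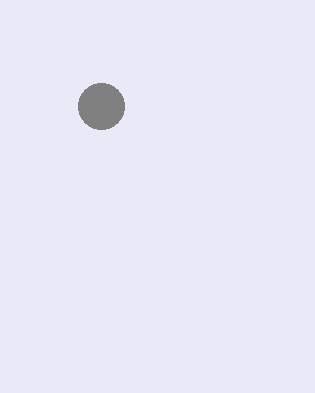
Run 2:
center_x = 101; center_y = 106; radius = 23; color = 'gray'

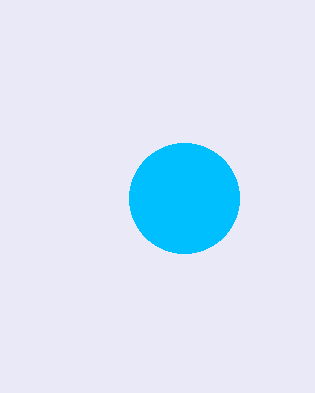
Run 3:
center_x = 184, center_y = 198, radius = 55, color = 'deepskyblue'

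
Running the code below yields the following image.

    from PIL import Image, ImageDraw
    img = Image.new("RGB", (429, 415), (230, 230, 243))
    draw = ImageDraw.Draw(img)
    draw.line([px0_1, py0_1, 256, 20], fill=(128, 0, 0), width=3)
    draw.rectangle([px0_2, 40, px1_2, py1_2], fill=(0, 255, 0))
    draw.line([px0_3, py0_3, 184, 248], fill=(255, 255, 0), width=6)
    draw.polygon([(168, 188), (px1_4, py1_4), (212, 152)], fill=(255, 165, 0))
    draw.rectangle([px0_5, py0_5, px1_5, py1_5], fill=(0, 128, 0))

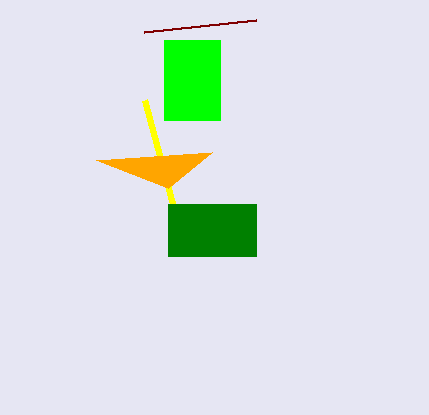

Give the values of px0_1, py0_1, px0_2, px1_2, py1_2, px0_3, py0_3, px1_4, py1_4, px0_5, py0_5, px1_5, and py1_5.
px0_1 = 144, py0_1 = 32, px0_2 = 164, px1_2 = 220, py1_2 = 120, px0_3 = 144, py0_3 = 100, px1_4 = 96, py1_4 = 160, px0_5 = 168, py0_5 = 204, px1_5 = 256, py1_5 = 256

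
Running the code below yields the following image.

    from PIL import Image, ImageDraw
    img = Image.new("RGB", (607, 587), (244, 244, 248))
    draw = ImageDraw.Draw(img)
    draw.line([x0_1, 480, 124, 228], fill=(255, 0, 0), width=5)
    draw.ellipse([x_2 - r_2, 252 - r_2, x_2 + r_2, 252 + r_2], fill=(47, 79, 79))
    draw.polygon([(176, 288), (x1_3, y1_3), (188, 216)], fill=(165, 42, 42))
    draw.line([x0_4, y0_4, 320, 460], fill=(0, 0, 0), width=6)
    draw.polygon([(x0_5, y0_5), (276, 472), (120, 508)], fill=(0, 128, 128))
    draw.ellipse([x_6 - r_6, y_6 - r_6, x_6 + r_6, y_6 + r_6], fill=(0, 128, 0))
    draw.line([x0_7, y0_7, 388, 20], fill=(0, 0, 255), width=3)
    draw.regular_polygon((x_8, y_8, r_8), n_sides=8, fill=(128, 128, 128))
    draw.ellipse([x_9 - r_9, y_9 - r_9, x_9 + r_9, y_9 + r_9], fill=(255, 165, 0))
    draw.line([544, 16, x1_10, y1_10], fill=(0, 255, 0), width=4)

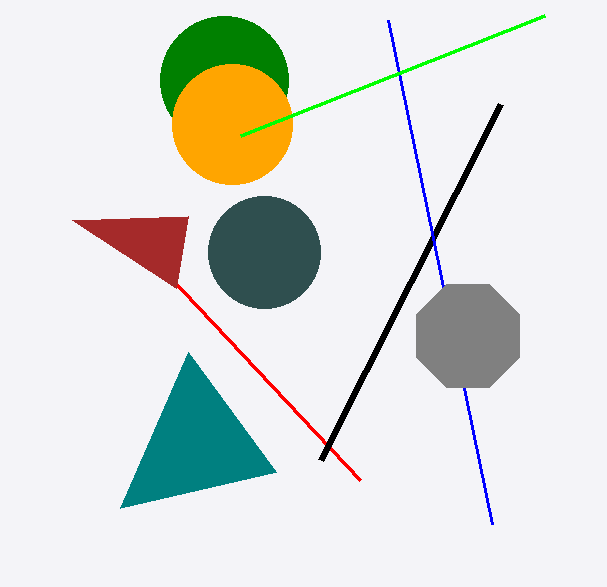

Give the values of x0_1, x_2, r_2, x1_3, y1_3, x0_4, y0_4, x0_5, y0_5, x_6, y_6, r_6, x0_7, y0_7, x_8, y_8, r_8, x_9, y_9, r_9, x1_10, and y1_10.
x0_1 = 360
x_2 = 264
r_2 = 56
x1_3 = 72
y1_3 = 220
x0_4 = 500
y0_4 = 104
x0_5 = 188
y0_5 = 352
x_6 = 224
y_6 = 80
r_6 = 64
x0_7 = 492
y0_7 = 524
x_8 = 468
y_8 = 336
r_8 = 56
x_9 = 232
y_9 = 124
r_9 = 60
x1_10 = 240
y1_10 = 136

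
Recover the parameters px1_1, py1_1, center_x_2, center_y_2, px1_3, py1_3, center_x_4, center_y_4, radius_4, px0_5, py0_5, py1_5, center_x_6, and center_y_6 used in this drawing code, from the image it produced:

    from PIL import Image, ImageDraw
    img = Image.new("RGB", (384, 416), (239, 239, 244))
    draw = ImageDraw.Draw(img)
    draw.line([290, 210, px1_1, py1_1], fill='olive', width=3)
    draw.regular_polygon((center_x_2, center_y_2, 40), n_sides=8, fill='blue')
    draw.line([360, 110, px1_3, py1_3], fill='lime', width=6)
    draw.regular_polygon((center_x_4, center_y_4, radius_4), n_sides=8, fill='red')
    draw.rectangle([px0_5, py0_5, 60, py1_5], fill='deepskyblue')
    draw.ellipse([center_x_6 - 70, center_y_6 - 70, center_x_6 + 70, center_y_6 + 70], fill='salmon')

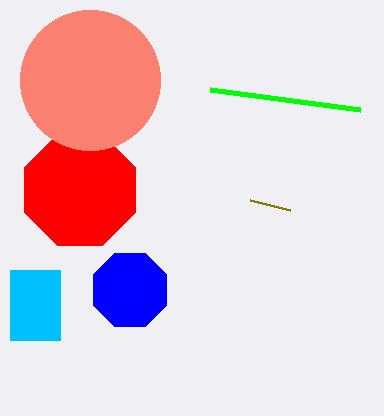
px1_1 = 250, py1_1 = 200, center_x_2 = 130, center_y_2 = 290, px1_3 = 210, py1_3 = 90, center_x_4 = 80, center_y_4 = 190, radius_4 = 60, px0_5 = 10, py0_5 = 270, py1_5 = 340, center_x_6 = 90, center_y_6 = 80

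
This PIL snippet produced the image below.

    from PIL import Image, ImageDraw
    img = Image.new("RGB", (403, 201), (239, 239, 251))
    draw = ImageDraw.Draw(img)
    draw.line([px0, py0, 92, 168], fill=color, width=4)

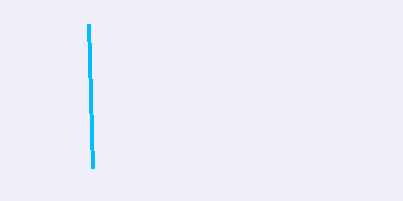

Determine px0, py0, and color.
px0 = 88
py0 = 24
color = 'deepskyblue'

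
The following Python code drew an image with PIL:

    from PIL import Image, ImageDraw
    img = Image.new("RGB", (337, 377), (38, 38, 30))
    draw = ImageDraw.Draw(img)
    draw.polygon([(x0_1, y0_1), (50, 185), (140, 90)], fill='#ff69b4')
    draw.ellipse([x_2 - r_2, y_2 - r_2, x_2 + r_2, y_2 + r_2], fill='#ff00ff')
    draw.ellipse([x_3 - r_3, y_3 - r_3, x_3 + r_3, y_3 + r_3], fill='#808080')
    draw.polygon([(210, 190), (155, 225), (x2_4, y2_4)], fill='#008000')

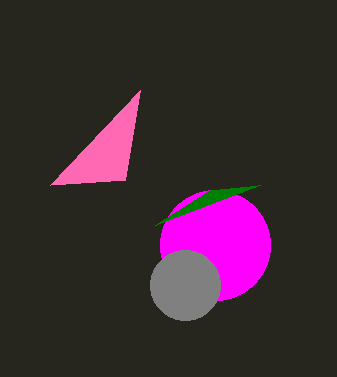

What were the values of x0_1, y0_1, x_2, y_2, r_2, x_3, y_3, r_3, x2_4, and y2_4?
x0_1 = 125, y0_1 = 180, x_2 = 215, y_2 = 245, r_2 = 55, x_3 = 185, y_3 = 285, r_3 = 35, x2_4 = 260, y2_4 = 185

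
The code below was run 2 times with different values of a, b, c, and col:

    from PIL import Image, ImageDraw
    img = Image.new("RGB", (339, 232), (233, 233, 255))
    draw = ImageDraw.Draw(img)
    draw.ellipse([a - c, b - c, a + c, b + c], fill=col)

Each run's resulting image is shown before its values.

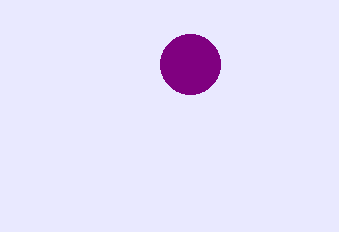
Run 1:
a = 190; b = 64; c = 30; col = 'purple'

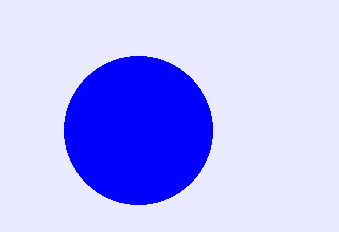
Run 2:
a = 138; b = 130; c = 74; col = 'blue'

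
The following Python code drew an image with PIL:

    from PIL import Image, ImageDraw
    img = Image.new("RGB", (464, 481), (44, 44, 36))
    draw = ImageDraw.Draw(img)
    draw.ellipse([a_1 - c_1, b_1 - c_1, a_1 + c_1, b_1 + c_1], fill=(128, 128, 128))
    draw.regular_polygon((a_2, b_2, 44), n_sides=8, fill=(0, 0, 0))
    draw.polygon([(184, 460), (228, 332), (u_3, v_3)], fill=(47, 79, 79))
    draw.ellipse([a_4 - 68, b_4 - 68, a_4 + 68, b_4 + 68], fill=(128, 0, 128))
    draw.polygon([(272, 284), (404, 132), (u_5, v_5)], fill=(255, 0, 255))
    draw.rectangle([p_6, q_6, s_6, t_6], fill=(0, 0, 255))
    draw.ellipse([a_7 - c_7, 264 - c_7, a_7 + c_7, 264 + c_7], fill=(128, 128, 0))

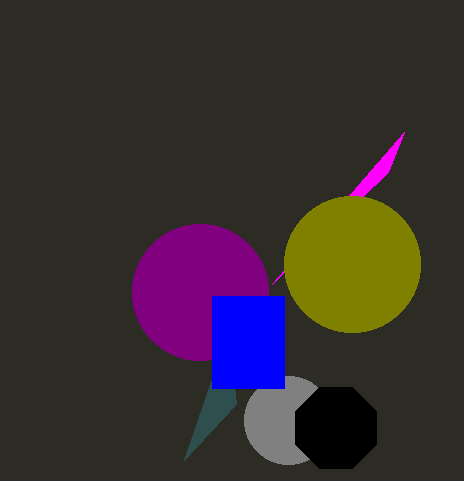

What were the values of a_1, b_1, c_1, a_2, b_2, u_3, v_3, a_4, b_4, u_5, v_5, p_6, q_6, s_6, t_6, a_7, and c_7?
a_1 = 288
b_1 = 420
c_1 = 44
a_2 = 336
b_2 = 428
u_3 = 236
v_3 = 404
a_4 = 200
b_4 = 292
u_5 = 388
v_5 = 172
p_6 = 212
q_6 = 296
s_6 = 284
t_6 = 388
a_7 = 352
c_7 = 68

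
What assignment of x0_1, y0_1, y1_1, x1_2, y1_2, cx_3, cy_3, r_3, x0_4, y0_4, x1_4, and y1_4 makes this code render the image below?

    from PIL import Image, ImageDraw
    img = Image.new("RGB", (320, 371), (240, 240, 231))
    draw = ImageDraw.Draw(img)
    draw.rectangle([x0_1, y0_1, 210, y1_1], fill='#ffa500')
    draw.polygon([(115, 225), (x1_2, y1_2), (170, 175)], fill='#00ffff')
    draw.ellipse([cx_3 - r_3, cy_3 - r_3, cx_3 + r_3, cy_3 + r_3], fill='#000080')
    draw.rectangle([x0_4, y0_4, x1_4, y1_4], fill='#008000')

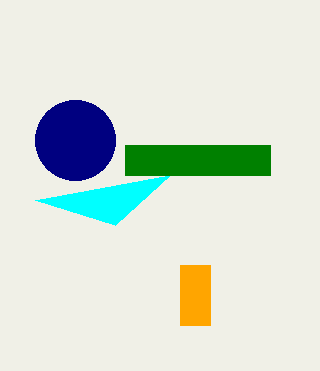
x0_1 = 180; y0_1 = 265; y1_1 = 325; x1_2 = 35; y1_2 = 200; cx_3 = 75; cy_3 = 140; r_3 = 40; x0_4 = 125; y0_4 = 145; x1_4 = 270; y1_4 = 175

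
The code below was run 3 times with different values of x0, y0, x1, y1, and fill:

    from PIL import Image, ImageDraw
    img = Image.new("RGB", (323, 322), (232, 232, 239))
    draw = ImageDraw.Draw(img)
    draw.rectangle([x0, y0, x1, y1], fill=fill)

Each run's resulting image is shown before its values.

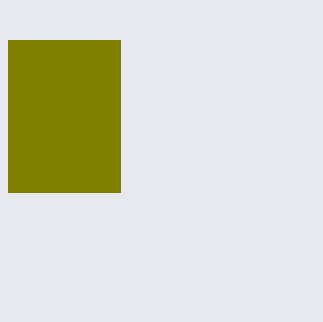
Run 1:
x0 = 8, y0 = 40, x1 = 120, y1 = 192, fill = 'olive'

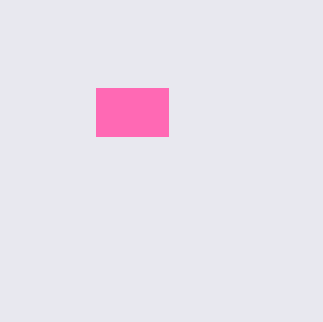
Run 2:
x0 = 96, y0 = 88, x1 = 168, y1 = 136, fill = 'hotpink'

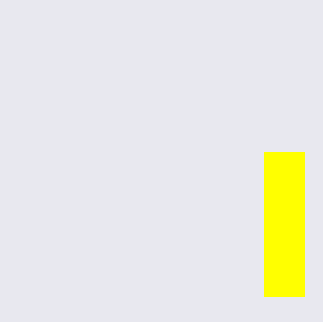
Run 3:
x0 = 264, y0 = 152, x1 = 304, y1 = 296, fill = 'yellow'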